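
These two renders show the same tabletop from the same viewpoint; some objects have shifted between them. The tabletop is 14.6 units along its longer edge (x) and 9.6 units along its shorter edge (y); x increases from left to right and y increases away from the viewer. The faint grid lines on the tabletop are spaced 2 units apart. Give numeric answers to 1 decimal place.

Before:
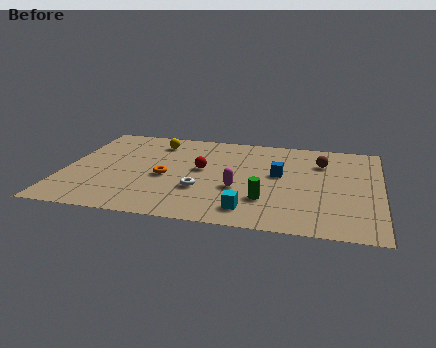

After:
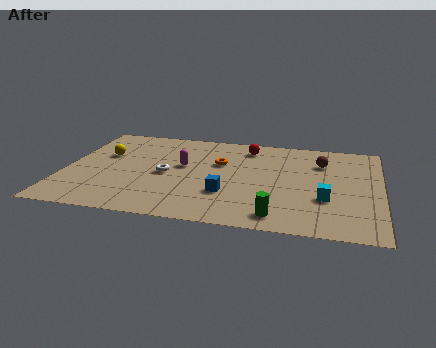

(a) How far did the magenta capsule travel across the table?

3.3

The magenta capsule was near (8.1, 3.6) before and (5.4, 5.5) after, so it travelled √(2.7² + 1.9²) ≈ 3.3 units.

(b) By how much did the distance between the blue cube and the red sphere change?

+1.4

Before: roughly 3.6 units apart; after: 5.0. That's 1.4 units further apart.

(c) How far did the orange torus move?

3.1

The orange torus moved from about (4.7, 4.2) to (7.1, 6.1), a distance of √(2.4² + 1.9²) ≈ 3.1.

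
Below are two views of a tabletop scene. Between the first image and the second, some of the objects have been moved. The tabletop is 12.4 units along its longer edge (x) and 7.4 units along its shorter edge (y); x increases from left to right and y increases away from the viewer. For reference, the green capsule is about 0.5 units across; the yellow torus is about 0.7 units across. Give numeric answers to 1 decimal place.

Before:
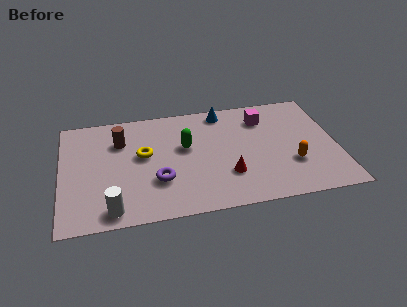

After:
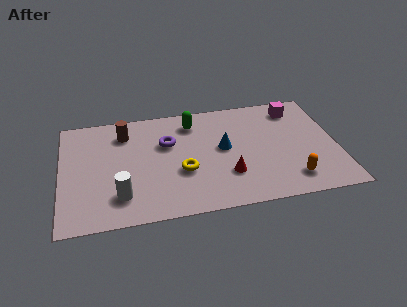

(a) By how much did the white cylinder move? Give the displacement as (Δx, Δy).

(0.4, 0.8)

From the two frames, the white cylinder sits at roughly (2.2, 0.9) before and (2.6, 1.7) after.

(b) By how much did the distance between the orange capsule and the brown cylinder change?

+0.4

The distance was about 8.1 in the first image and 8.5 in the second, so they moved 0.4 units further apart.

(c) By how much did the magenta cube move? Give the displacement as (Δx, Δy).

(1.5, 0.4)

The magenta cube started near (9.2, 5.7) and ended near (10.7, 6.1).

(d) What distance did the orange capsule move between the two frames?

1.0

The orange capsule was near (10.3, 2.4) before and (10.2, 1.4) after, so it travelled √(0.1² + 1.0²) ≈ 1.0 units.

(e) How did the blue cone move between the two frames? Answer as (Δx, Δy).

(-0.1, -2.5)

From the two frames, the blue cone sits at roughly (7.4, 6.5) before and (7.3, 4.0) after.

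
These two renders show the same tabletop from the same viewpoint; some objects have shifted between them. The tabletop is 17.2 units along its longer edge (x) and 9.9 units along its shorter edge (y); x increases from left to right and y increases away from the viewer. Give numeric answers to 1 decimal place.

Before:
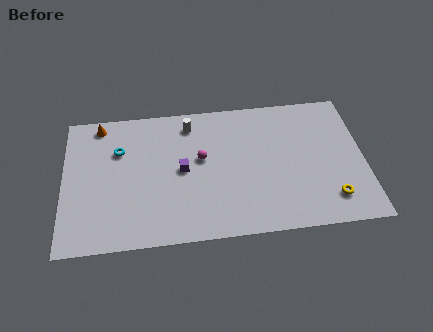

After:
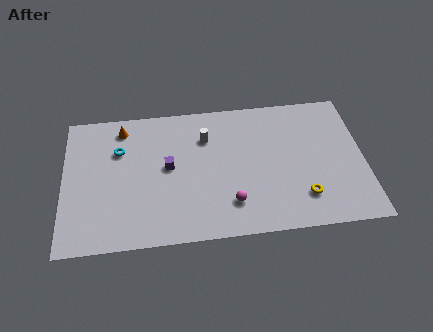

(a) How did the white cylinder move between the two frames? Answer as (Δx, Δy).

(0.9, -1.1)

From the two frames, the white cylinder sits at roughly (7.3, 8.3) before and (8.2, 7.2) after.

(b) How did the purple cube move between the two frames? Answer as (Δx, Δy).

(-0.8, 0.3)

From the two frames, the purple cube sits at roughly (6.8, 5.0) before and (6.0, 5.3) after.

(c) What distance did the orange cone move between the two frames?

1.4

The orange cone moved from about (2.1, 8.8) to (3.4, 8.4), a distance of √(1.3² + 0.4²) ≈ 1.4.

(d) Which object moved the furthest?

the magenta sphere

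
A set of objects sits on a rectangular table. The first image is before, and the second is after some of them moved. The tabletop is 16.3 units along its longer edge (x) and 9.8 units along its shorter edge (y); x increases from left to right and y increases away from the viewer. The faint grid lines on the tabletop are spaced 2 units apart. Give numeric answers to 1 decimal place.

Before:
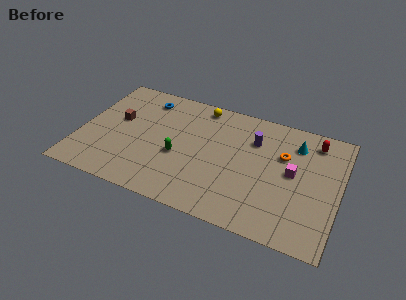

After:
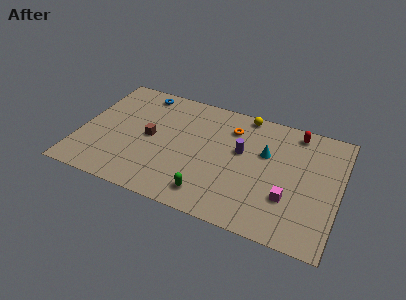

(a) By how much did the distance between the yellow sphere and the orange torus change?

-4.3

Before: roughly 6.0 units apart; after: 1.7. That's 4.3 units closer together.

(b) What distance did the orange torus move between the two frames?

3.6

The orange torus was near (12.7, 6.4) before and (9.3, 7.5) after, so it travelled √(3.4² + 1.1²) ≈ 3.6 units.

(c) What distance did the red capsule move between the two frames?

1.3

From (14.5, 8.2) to (13.3, 8.6), the red capsule covered √(1.2² + 0.4²) ≈ 1.3 units.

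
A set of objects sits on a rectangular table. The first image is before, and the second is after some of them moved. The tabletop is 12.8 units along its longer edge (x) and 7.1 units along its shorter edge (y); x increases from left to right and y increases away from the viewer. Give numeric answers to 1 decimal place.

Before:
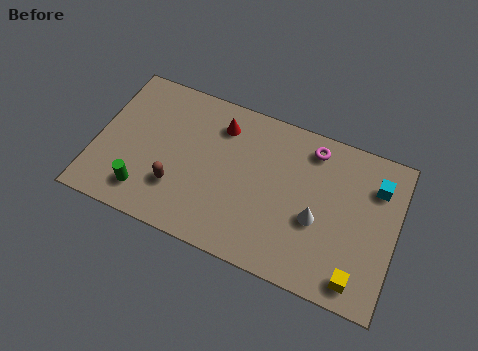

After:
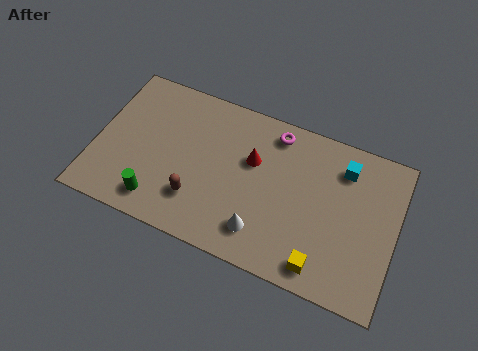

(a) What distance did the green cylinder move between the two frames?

0.6

From (2.3, 1.4) to (2.9, 1.2), the green cylinder covered √(0.6² + 0.2²) ≈ 0.6 units.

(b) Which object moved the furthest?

the white cone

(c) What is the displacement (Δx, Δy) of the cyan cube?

(-1.4, 0.3)

The cyan cube started near (11.8, 5.3) and ended near (10.4, 5.6).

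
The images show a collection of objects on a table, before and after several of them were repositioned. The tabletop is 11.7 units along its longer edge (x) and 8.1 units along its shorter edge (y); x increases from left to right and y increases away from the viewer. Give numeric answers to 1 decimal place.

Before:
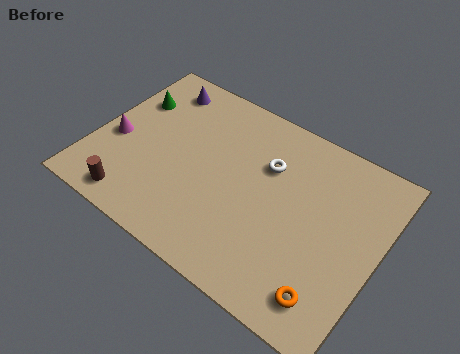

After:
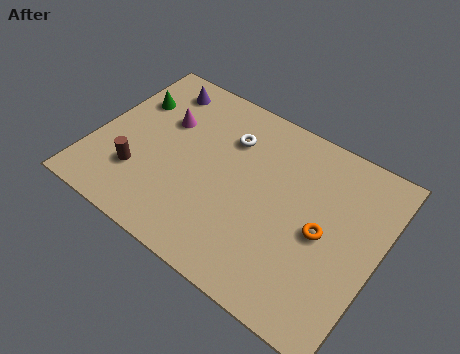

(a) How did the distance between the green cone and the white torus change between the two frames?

-1.7

They were about 5.8 units apart before and 4.1 after — 1.7 units closer together.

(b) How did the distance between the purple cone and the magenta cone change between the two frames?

-2.0

They were about 3.6 units apart before and 1.6 after — 2.0 units closer together.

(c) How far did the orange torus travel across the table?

2.5

From (10.2, 1.4) to (9.5, 3.8), the orange torus covered √(0.7² + 2.4²) ≈ 2.5 units.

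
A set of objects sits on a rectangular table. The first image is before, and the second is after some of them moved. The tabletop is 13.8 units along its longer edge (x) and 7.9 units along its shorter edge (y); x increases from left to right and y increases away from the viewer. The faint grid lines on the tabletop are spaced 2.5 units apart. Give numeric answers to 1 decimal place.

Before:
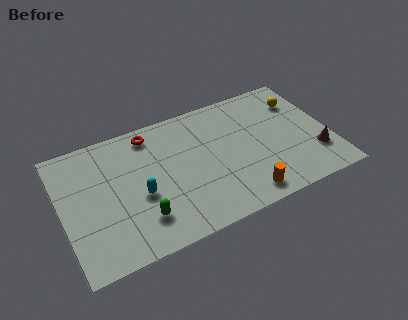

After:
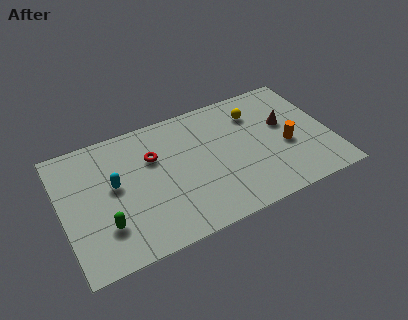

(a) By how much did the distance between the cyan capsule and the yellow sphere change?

-1.4

The distance was about 9.1 in the first image and 7.7 in the second, so they moved 1.4 units closer together.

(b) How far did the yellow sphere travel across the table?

2.4

From (12.6, 5.9) to (10.2, 6.0), the yellow sphere covered √(2.4² + 0.1²) ≈ 2.4 units.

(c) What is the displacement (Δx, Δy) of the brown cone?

(-1.3, 2.5)

The brown cone was at about (12.9, 2.2) and moved to about (11.6, 4.7).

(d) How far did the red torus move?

1.5

The red torus moved from about (4.8, 6.8) to (4.8, 5.3), a distance of √(0.0² + 1.5²) ≈ 1.5.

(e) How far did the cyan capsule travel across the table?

1.6

The cyan capsule was near (3.9, 3.3) before and (2.7, 4.4) after, so it travelled √(1.2² + 1.1²) ≈ 1.6 units.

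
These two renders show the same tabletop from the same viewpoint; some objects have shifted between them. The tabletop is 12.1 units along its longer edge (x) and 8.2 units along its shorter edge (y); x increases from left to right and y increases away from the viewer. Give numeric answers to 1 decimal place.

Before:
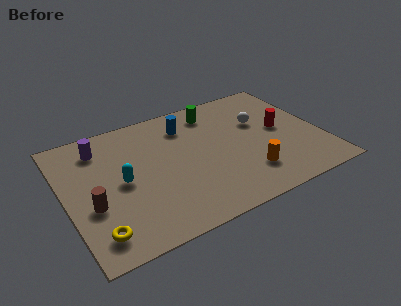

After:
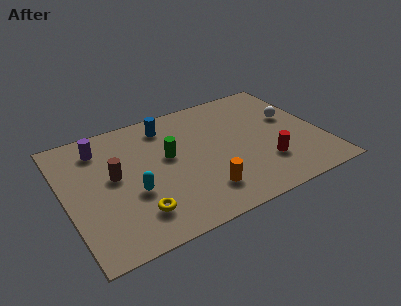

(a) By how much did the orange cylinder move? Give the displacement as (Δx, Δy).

(-2.2, -0.2)

The orange cylinder started near (8.3, 2.0) and ended near (6.1, 1.8).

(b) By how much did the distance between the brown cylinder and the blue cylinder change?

-2.3

They were about 5.9 units apart before and 3.6 after — 2.3 units closer together.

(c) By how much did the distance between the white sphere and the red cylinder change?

+1.8

They were about 1.3 units apart before and 3.1 after — 1.8 units further apart.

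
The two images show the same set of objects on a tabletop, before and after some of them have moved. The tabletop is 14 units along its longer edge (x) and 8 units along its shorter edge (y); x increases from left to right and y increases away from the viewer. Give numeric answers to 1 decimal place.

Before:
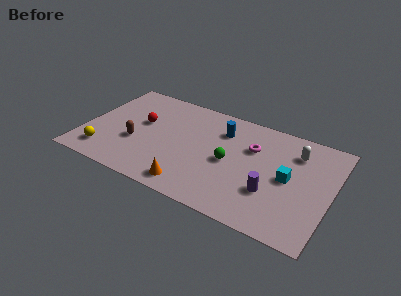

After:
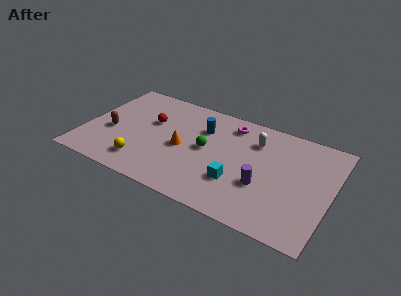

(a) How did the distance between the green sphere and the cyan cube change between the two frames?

-0.7

Before: roughly 3.3 units apart; after: 2.6. That's 0.7 units closer together.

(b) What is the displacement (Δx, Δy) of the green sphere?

(-1.4, 0.4)

The green sphere was at about (8.3, 3.8) and moved to about (6.9, 4.2).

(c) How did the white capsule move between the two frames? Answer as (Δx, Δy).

(-2.3, -0.1)

The white capsule started near (11.8, 6.1) and ended near (9.5, 6.0).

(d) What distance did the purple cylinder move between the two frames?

0.6

From (10.8, 2.6) to (10.3, 2.9), the purple cylinder covered √(0.5² + 0.3²) ≈ 0.6 units.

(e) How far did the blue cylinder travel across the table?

1.1

The blue cylinder was near (7.6, 6.0) before and (6.5, 5.7) after, so it travelled √(1.1² + 0.3²) ≈ 1.1 units.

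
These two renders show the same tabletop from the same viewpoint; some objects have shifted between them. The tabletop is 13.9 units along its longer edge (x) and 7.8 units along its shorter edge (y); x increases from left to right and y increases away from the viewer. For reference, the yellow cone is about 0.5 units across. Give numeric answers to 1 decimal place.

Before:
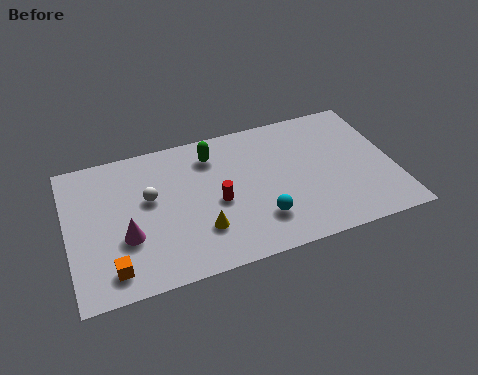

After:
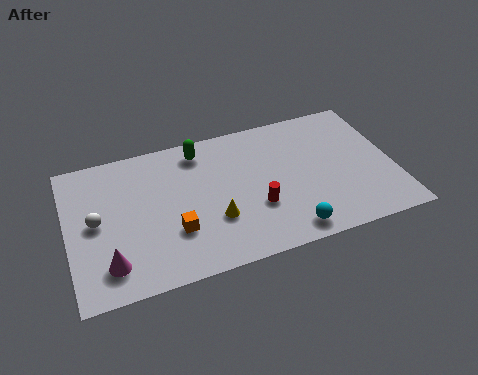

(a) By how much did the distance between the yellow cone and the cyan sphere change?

+0.9

Before: roughly 2.5 units apart; after: 3.4. That's 0.9 units further apart.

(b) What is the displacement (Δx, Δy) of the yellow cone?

(0.6, 0.4)

The yellow cone started near (5.5, 2.2) and ended near (6.1, 2.6).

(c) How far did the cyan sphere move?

1.5

The cyan sphere moved from about (8.0, 2.0) to (9.1, 1.0), a distance of √(1.1² + 1.0²) ≈ 1.5.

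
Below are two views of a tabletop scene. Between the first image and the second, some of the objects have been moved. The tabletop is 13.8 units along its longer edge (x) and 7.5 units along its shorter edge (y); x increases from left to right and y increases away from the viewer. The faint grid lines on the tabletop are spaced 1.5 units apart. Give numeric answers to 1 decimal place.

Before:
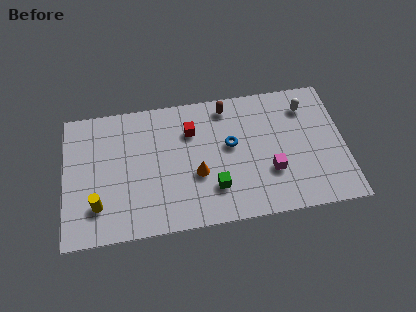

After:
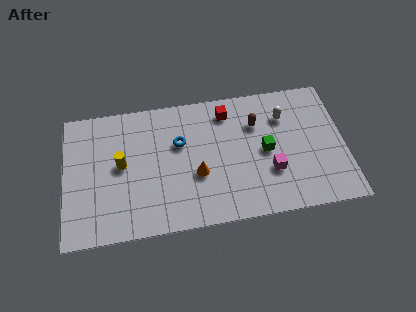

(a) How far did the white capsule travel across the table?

1.2

The white capsule was near (12.0, 5.9) before and (10.9, 5.5) after, so it travelled √(1.1² + 0.4²) ≈ 1.2 units.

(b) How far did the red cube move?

2.0

From (6.3, 5.4) to (8.1, 6.2), the red cube covered √(1.8² + 0.8²) ≈ 2.0 units.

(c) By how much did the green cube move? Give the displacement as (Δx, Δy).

(2.6, 1.7)

The green cube was at about (7.3, 2.0) and moved to about (9.9, 3.7).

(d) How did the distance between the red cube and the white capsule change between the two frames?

-2.8

Before: roughly 5.7 units apart; after: 2.9. That's 2.8 units closer together.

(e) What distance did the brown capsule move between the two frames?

1.8

From (8.1, 6.5) to (9.5, 5.3), the brown capsule covered √(1.4² + 1.2²) ≈ 1.8 units.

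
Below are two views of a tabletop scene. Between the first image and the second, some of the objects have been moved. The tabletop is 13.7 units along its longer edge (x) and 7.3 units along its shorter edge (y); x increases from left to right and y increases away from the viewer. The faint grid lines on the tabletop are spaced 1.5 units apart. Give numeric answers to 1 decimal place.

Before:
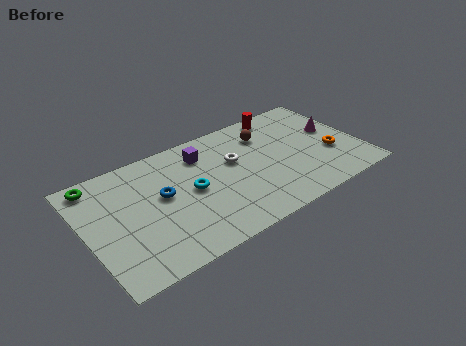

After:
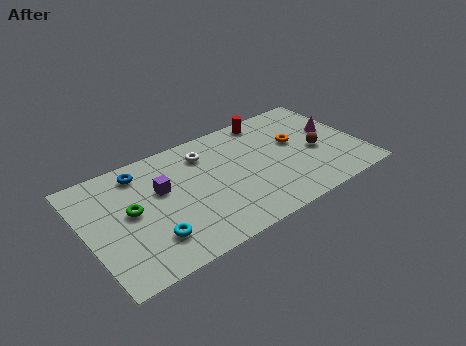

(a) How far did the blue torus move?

2.2

The blue torus was near (3.8, 4.1) before and (3.0, 6.1) after, so it travelled √(0.8² + 2.0²) ≈ 2.2 units.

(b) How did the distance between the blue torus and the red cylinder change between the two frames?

-0.3

Before: roughly 6.9 units apart; after: 6.6. That's 0.3 units closer together.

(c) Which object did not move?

the magenta cone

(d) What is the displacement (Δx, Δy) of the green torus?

(1.3, -2.5)

The green torus started near (0.9, 6.4) and ended near (2.2, 3.9).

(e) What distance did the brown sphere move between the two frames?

3.2

The brown sphere moved from about (9.3, 5.5) to (11.5, 3.2), a distance of √(2.2² + 2.3²) ≈ 3.2.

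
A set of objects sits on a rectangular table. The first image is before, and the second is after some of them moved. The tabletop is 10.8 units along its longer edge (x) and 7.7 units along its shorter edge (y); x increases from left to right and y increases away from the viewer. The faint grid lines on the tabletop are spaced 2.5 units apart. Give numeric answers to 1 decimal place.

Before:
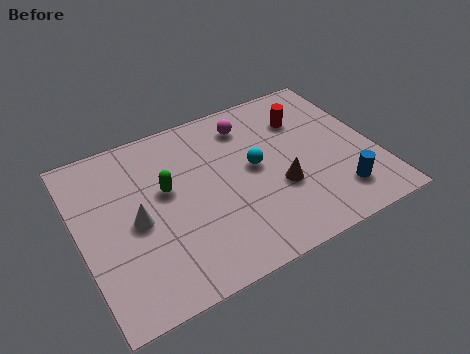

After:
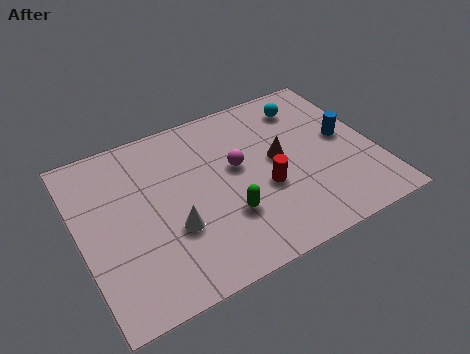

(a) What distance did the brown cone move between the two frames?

1.3

The brown cone was near (7.1, 2.8) before and (7.3, 4.1) after, so it travelled √(0.2² + 1.3²) ≈ 1.3 units.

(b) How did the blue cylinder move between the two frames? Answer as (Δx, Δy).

(0.7, 2.5)

The blue cylinder was at about (9.1, 1.6) and moved to about (9.8, 4.1).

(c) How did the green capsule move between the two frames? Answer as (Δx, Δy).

(1.9, -2.1)

From the two frames, the green capsule sits at roughly (3.2, 4.5) before and (5.1, 2.4) after.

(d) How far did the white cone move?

1.5

The white cone moved from about (2.0, 3.6) to (3.2, 2.7), a distance of √(1.2² + 0.9²) ≈ 1.5.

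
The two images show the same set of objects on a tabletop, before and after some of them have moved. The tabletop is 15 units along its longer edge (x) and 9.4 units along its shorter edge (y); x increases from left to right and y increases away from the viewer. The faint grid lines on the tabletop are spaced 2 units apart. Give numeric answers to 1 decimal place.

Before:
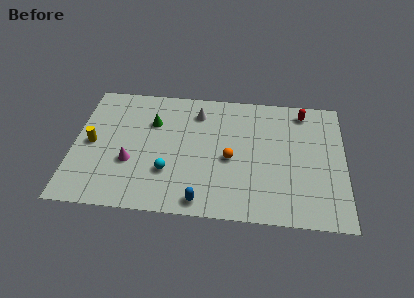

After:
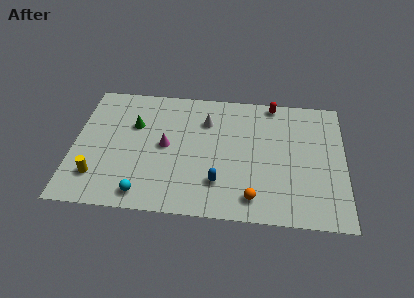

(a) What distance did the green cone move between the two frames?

1.0

The green cone moved from about (4.3, 6.5) to (3.3, 6.2), a distance of √(1.0² + 0.3²) ≈ 1.0.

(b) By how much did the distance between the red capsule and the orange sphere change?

+1.6

Before: roughly 5.6 units apart; after: 7.2. That's 1.6 units further apart.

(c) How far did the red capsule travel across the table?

1.8

The red capsule was near (12.7, 8.1) before and (11.0, 8.6) after, so it travelled √(1.7² + 0.5²) ≈ 1.8 units.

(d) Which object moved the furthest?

the orange sphere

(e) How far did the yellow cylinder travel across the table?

2.4

The yellow cylinder moved from about (1.0, 4.6) to (1.4, 2.2), a distance of √(0.4² + 2.4²) ≈ 2.4.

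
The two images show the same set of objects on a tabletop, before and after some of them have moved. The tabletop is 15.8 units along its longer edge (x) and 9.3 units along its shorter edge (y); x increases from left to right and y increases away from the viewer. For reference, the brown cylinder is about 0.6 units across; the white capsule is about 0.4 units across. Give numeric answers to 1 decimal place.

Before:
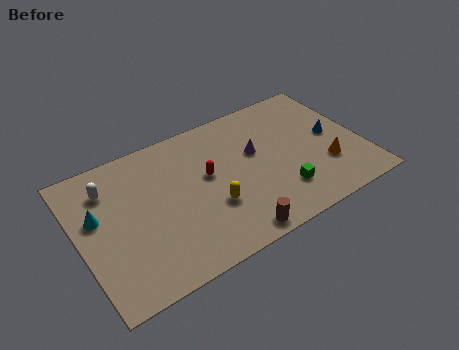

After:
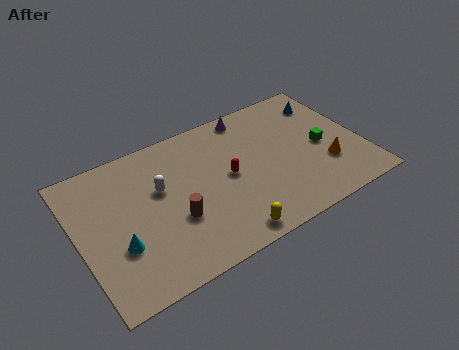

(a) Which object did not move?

the orange cone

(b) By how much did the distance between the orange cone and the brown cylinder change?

+2.5

The distance was about 6.0 in the first image and 8.5 in the second, so they moved 2.5 units further apart.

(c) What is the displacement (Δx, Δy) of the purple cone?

(0.1, 2.7)

The purple cone was at about (10.0, 5.6) and moved to about (10.1, 8.3).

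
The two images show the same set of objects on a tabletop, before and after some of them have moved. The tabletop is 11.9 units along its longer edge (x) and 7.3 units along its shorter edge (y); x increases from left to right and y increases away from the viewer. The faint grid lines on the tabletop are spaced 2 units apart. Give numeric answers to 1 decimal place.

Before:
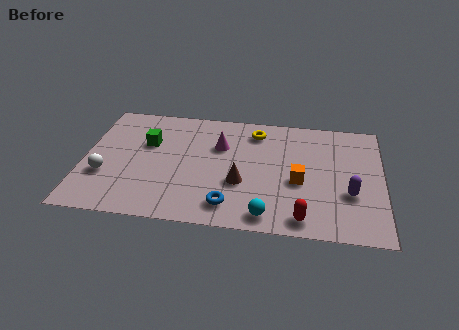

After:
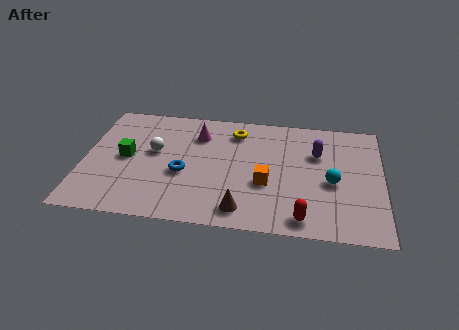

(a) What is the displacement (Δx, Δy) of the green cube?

(-0.8, -1.0)

The green cube started near (2.5, 4.7) and ended near (1.7, 3.7).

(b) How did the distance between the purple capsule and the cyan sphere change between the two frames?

-1.8

They were about 3.6 units apart before and 1.8 after — 1.8 units closer together.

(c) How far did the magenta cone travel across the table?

1.1

From (5.4, 4.9) to (4.5, 5.5), the magenta cone covered √(0.9² + 0.6²) ≈ 1.1 units.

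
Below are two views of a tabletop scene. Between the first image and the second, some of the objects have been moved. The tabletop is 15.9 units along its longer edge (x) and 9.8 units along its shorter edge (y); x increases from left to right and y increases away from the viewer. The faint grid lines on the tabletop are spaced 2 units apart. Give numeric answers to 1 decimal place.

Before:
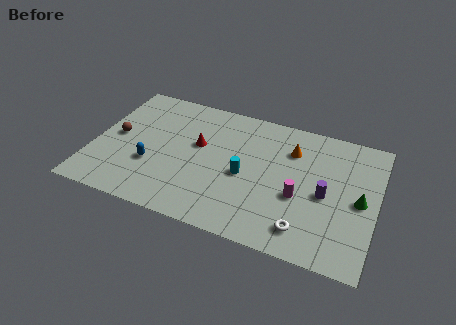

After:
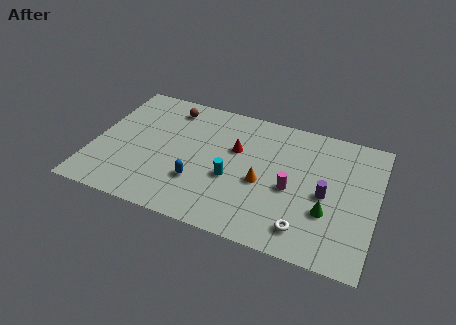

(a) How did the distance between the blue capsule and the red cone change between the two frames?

+0.3

Before: roughly 3.4 units apart; after: 3.7. That's 0.3 units further apart.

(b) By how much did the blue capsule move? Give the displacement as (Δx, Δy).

(2.7, -0.4)

The blue capsule was at about (3.4, 3.4) and moved to about (6.1, 3.0).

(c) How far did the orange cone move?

3.3

From (11.0, 7.2) to (9.6, 4.2), the orange cone covered √(1.4² + 3.0²) ≈ 3.3 units.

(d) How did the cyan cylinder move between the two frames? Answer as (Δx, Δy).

(-0.7, -0.5)

From the two frames, the cyan cylinder sits at roughly (8.6, 4.4) before and (7.9, 3.9) after.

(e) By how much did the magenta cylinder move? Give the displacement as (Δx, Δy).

(-0.5, 0.4)

The magenta cylinder started near (11.7, 3.9) and ended near (11.2, 4.3).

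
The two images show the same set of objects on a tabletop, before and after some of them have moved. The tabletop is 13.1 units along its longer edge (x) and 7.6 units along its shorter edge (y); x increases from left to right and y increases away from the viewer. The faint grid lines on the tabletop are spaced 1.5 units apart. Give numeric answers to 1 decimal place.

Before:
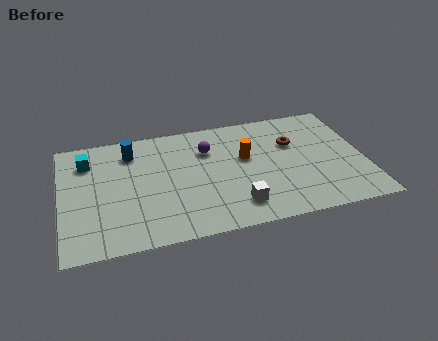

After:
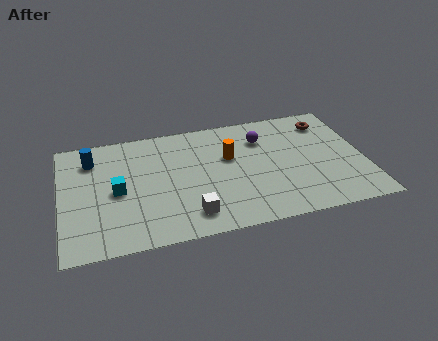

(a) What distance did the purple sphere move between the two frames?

2.4

The purple sphere moved from about (6.4, 5.4) to (8.8, 5.6), a distance of √(2.4² + 0.2²) ≈ 2.4.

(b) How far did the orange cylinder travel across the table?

0.7

From (8.0, 4.5) to (7.3, 4.7), the orange cylinder covered √(0.7² + 0.2²) ≈ 0.7 units.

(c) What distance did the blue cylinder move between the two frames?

1.7

The blue cylinder was near (3.1, 6.0) before and (1.4, 5.9) after, so it travelled √(1.7² + 0.1²) ≈ 1.7 units.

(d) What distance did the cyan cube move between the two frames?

2.5

From (1.2, 5.8) to (2.4, 3.6), the cyan cube covered √(1.2² + 2.2²) ≈ 2.5 units.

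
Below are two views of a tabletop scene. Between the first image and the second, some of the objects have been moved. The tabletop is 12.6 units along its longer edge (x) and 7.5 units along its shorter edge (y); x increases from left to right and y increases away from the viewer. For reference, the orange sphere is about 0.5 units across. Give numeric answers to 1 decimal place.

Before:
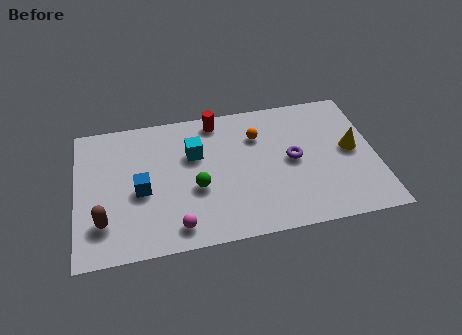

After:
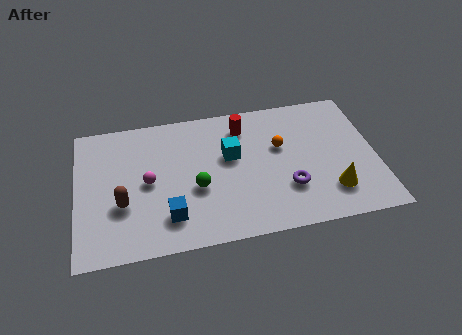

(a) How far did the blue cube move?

1.9

From (2.7, 3.3) to (3.8, 1.7), the blue cube covered √(1.1² + 1.6²) ≈ 1.9 units.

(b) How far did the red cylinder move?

1.3

The red cylinder was near (6.0, 6.6) before and (7.1, 6.0) after, so it travelled √(1.1² + 0.6²) ≈ 1.3 units.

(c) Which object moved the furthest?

the magenta sphere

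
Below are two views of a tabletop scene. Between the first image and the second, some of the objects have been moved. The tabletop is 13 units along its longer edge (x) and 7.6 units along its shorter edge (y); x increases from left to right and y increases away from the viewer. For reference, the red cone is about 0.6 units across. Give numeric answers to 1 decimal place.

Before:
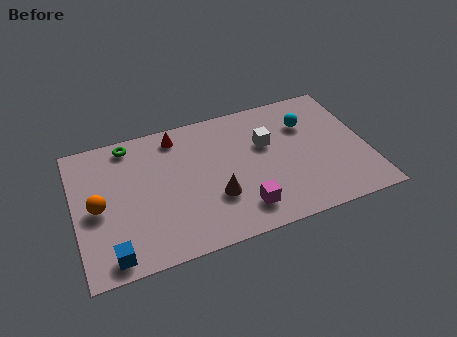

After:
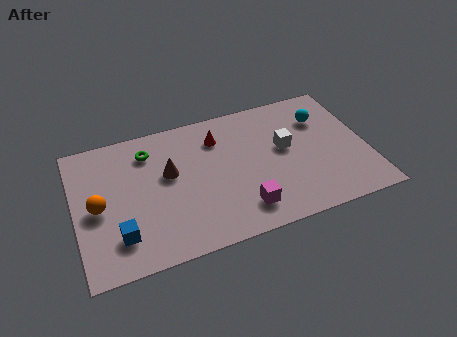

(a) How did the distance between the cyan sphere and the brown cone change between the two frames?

+1.8

They were about 5.3 units apart before and 7.1 after — 1.8 units further apart.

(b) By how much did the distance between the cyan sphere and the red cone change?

-1.2

They were about 5.9 units apart before and 4.7 after — 1.2 units closer together.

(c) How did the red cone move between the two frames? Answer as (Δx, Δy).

(1.8, -0.7)

The red cone was at about (4.7, 6.5) and moved to about (6.5, 5.8).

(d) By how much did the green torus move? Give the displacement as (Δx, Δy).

(0.8, -0.7)

The green torus started near (2.6, 6.7) and ended near (3.4, 6.0).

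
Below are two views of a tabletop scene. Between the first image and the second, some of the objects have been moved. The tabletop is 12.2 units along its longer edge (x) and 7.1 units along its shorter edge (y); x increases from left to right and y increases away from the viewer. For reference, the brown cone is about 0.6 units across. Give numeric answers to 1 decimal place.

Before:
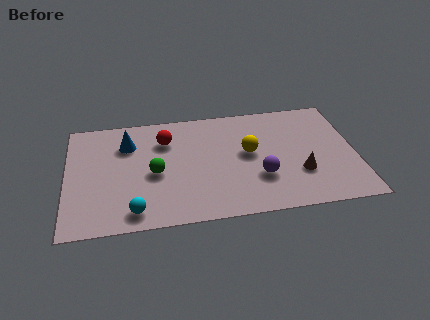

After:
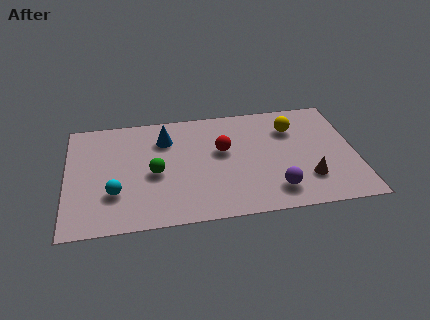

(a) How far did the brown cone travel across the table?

0.5

From (9.8, 2.3) to (10.1, 1.9), the brown cone covered √(0.3² + 0.4²) ≈ 0.5 units.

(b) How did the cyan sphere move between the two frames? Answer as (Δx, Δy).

(-0.8, 1.2)

The cyan sphere was at about (2.8, 1.0) and moved to about (2.0, 2.2).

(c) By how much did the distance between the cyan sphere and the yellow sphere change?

+2.5

They were about 5.7 units apart before and 8.2 after — 2.5 units further apart.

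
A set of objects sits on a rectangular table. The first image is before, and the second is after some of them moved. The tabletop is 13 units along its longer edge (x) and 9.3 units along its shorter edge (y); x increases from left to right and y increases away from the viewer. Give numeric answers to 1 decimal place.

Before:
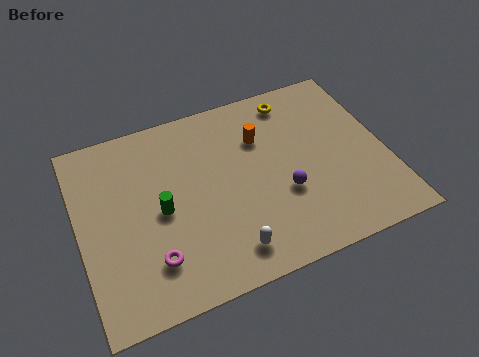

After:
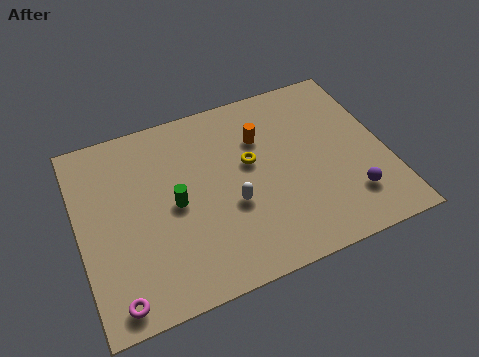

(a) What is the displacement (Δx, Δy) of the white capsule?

(0.4, 2.1)

The white capsule was at about (5.9, 1.5) and moved to about (6.3, 3.6).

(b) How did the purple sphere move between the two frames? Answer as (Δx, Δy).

(2.7, -1.2)

From the two frames, the purple sphere sits at roughly (8.5, 3.4) before and (11.2, 2.2) after.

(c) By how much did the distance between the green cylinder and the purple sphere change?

+2.4

The distance was about 5.2 in the first image and 7.6 in the second, so they moved 2.4 units further apart.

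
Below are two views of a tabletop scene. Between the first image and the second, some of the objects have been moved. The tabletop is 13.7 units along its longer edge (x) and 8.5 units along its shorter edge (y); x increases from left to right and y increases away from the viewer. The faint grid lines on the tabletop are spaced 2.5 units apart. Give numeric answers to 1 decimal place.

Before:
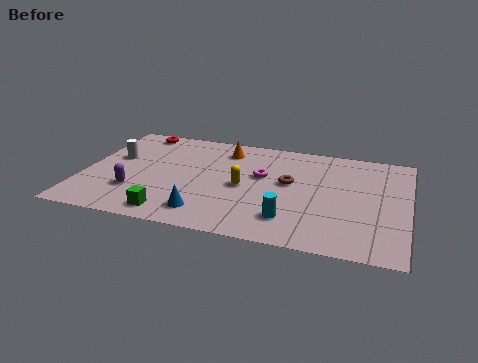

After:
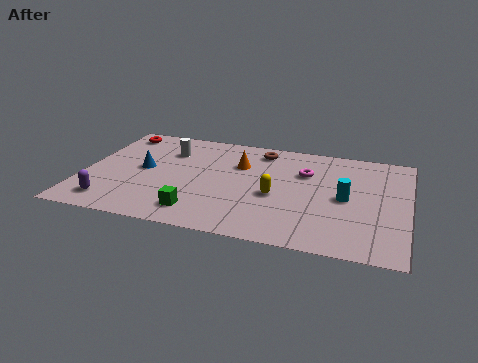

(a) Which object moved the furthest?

the blue cone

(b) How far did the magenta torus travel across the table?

1.9

The magenta torus was near (7.5, 5.1) before and (9.3, 5.8) after, so it travelled √(1.8² + 0.7²) ≈ 1.9 units.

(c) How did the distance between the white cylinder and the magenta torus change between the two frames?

-0.4

Before: roughly 6.3 units apart; after: 5.9. That's 0.4 units closer together.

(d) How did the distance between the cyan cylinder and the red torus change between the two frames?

+1.5

The distance was about 9.0 in the first image and 10.5 in the second, so they moved 1.5 units further apart.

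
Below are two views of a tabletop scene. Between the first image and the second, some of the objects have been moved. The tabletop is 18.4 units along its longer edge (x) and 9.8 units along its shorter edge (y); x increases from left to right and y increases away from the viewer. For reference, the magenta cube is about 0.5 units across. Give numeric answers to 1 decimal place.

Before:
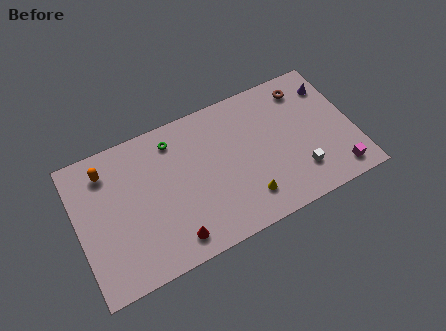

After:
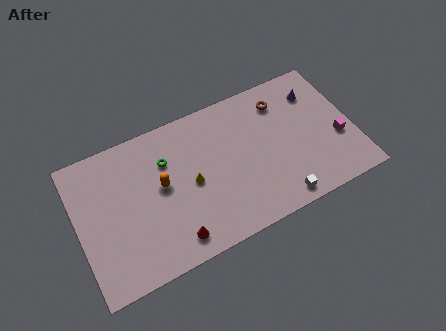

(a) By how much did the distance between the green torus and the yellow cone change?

-4.7

They were about 7.3 units apart before and 2.6 after — 4.7 units closer together.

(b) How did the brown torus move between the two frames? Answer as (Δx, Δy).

(-1.6, -0.3)

From the two frames, the brown torus sits at roughly (15.6, 8.1) before and (14.0, 7.8) after.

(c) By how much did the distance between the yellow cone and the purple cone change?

+0.8

Before: roughly 8.4 units apart; after: 9.2. That's 0.8 units further apart.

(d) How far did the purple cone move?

1.0

The purple cone moved from about (17.3, 7.6) to (16.3, 7.5), a distance of √(1.0² + 0.1²) ≈ 1.0.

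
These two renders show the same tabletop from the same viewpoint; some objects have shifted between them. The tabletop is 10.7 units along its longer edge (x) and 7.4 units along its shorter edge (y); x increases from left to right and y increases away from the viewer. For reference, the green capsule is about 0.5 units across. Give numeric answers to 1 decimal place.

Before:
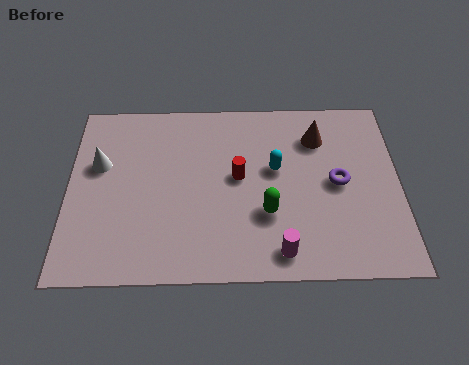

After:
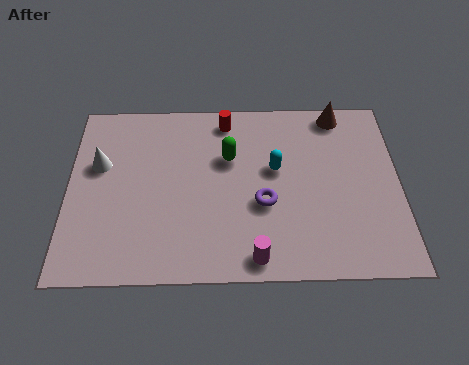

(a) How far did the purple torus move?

2.5

The purple torus moved from about (8.7, 3.7) to (6.3, 2.9), a distance of √(2.4² + 0.8²) ≈ 2.5.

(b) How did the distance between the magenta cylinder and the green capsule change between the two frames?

+2.5

Before: roughly 1.6 units apart; after: 4.1. That's 2.5 units further apart.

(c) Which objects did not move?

the white cone and the cyan capsule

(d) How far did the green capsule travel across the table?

2.6

From (6.4, 2.5) to (5.2, 4.8), the green capsule covered √(1.2² + 2.3²) ≈ 2.6 units.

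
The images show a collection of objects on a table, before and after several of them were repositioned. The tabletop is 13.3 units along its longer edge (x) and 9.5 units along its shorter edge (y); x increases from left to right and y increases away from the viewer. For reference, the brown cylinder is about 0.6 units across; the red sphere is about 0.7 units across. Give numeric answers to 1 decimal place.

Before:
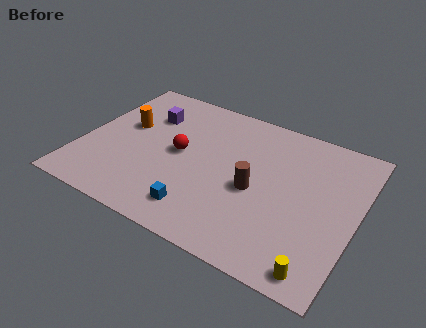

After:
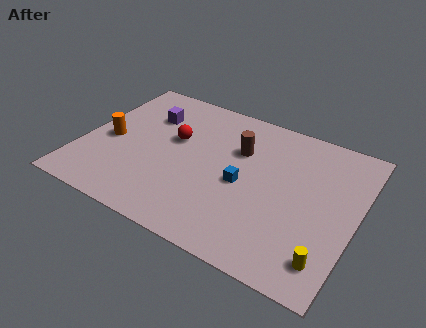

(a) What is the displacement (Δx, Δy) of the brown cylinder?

(-1.1, 2.2)

The brown cylinder started near (8.5, 4.2) and ended near (7.4, 6.4).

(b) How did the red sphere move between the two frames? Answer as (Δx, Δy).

(-0.4, 0.8)

The red sphere was at about (4.7, 4.9) and moved to about (4.3, 5.7).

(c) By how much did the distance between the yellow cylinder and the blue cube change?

-0.7

Before: roughly 5.8 units apart; after: 5.1. That's 0.7 units closer together.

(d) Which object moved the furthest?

the blue cube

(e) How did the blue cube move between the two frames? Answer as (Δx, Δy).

(1.7, 2.6)

The blue cube started near (6.2, 1.7) and ended near (7.9, 4.3).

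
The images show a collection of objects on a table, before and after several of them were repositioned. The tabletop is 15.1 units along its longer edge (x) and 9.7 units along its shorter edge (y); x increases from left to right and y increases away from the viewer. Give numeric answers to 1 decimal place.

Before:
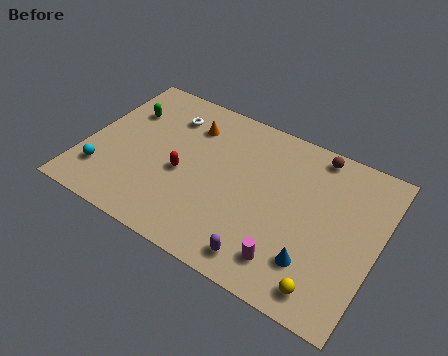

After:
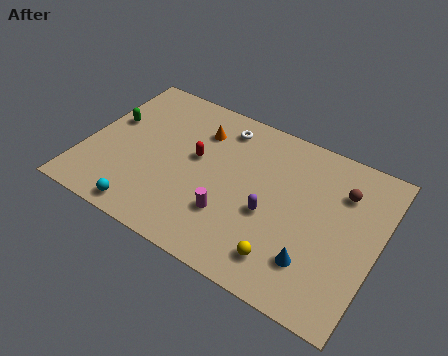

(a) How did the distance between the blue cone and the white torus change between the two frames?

-1.8

The distance was about 9.8 in the first image and 8.0 in the second, so they moved 1.8 units closer together.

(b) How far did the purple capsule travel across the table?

2.7

The purple capsule was near (9.8, 1.3) before and (9.7, 4.0) after, so it travelled √(0.1² + 2.7²) ≈ 2.7 units.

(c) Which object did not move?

the blue cone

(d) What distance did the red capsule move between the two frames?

1.4

The red capsule moved from about (5.1, 4.2) to (5.6, 5.5), a distance of √(0.5² + 1.3²) ≈ 1.4.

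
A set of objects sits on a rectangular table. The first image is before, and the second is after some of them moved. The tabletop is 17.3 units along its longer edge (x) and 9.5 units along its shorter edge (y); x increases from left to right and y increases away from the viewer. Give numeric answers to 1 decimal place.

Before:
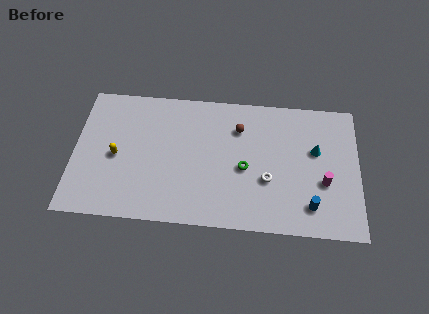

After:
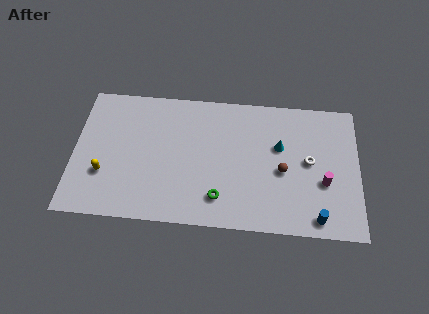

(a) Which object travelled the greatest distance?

the brown sphere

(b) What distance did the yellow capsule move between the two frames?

1.5

The yellow capsule moved from about (2.6, 4.4) to (1.9, 3.1), a distance of √(0.7² + 1.3²) ≈ 1.5.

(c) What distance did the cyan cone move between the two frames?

2.2

The cyan cone was near (14.7, 5.8) before and (12.5, 5.9) after, so it travelled √(2.2² + 0.1²) ≈ 2.2 units.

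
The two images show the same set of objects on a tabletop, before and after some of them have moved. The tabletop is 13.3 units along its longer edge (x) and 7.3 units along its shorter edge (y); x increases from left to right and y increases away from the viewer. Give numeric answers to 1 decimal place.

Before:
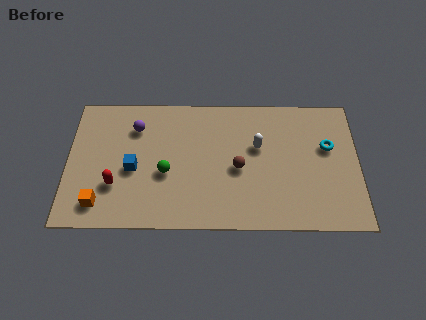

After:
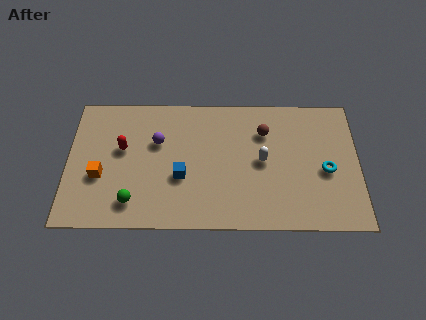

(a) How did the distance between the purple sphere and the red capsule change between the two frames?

-1.7

Before: roughly 3.3 units apart; after: 1.6. That's 1.7 units closer together.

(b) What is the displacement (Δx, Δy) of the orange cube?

(0.0, 1.5)

The orange cube started near (1.5, 1.3) and ended near (1.5, 2.8).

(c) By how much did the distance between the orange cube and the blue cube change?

+1.3

The distance was about 2.4 in the first image and 3.7 in the second, so they moved 1.3 units further apart.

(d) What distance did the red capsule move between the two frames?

2.0

The red capsule was near (2.2, 2.3) before and (2.5, 4.3) after, so it travelled √(0.3² + 2.0²) ≈ 2.0 units.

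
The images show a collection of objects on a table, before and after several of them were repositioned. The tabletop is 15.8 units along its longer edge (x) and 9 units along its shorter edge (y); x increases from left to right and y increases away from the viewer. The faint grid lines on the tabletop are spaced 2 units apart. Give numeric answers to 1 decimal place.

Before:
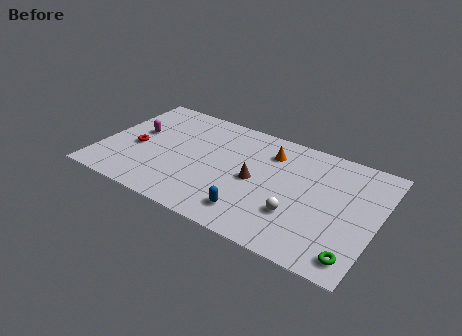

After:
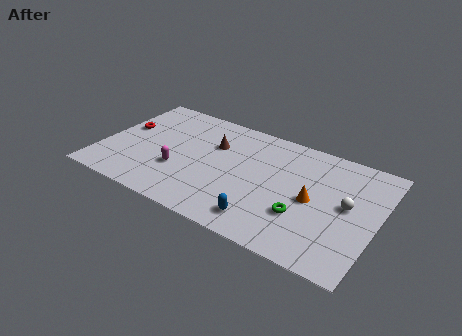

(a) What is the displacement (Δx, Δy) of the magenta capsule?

(2.8, -2.1)

The magenta capsule was at about (1.8, 5.2) and moved to about (4.6, 3.1).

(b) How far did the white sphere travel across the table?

3.3

From (11.5, 2.8) to (14.1, 4.8), the white sphere covered √(2.6² + 2.0²) ≈ 3.3 units.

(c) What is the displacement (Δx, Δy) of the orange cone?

(2.8, -2.6)

From the two frames, the orange cone sits at roughly (9.4, 6.9) before and (12.2, 4.3) after.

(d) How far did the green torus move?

3.5

The green torus moved from about (14.9, 1.3) to (11.8, 2.9), a distance of √(3.1² + 1.6²) ≈ 3.5.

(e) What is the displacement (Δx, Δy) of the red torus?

(-1.0, 1.4)

From the two frames, the red torus sits at roughly (2.0, 3.9) before and (1.0, 5.3) after.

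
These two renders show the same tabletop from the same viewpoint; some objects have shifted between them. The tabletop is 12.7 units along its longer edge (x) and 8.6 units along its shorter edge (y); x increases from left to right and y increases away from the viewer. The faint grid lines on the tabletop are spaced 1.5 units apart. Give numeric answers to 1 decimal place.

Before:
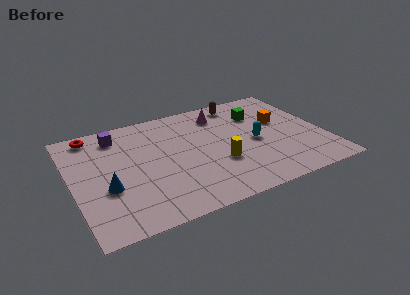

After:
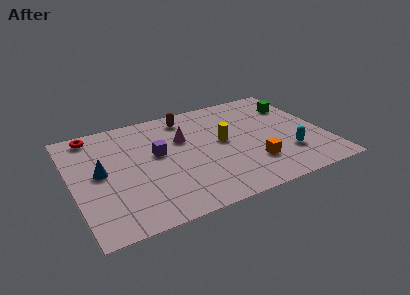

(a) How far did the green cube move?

1.9

The green cube moved from about (9.7, 6.2) to (11.6, 6.3), a distance of √(1.9² + 0.1²) ≈ 1.9.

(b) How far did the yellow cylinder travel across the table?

1.6

The yellow cylinder was near (7.2, 3.0) before and (7.6, 4.6) after, so it travelled √(0.4² + 1.6²) ≈ 1.6 units.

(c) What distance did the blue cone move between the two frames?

1.3

From (1.6, 3.2) to (1.4, 4.5), the blue cone covered √(0.2² + 1.3²) ≈ 1.3 units.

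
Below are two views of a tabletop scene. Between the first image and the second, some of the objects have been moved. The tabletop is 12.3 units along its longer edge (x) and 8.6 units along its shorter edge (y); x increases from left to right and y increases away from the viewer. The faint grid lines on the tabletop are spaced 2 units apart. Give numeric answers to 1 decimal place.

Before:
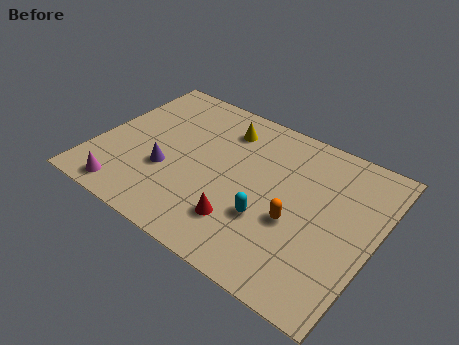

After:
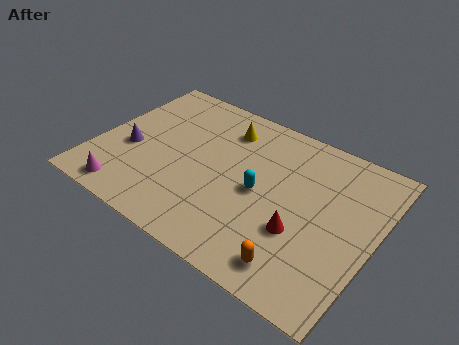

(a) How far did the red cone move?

2.6

The red cone was near (6.9, 2.1) before and (9.3, 3.0) after, so it travelled √(2.4² + 0.9²) ≈ 2.6 units.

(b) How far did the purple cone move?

1.8

From (3.3, 3.1) to (1.5, 3.5), the purple cone covered √(1.8² + 0.4²) ≈ 1.8 units.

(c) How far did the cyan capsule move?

1.3

The cyan capsule was near (7.9, 2.9) before and (7.3, 4.1) after, so it travelled √(0.6² + 1.2²) ≈ 1.3 units.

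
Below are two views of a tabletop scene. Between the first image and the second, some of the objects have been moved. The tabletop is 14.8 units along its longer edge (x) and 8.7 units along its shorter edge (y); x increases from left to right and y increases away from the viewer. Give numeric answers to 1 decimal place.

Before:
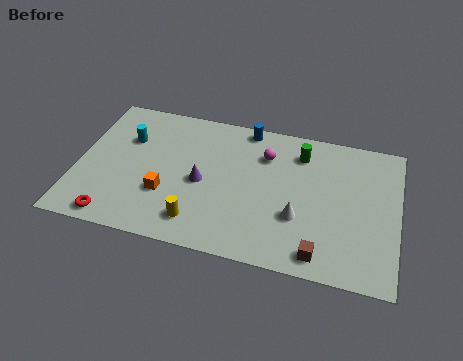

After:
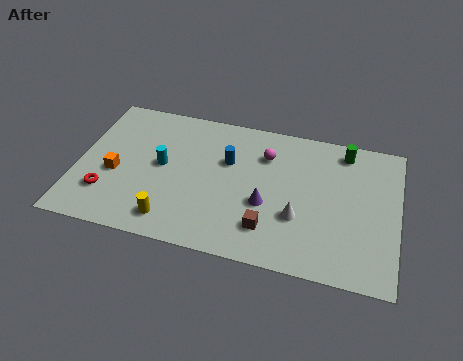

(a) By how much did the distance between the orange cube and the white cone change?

+2.4

The distance was about 6.1 in the first image and 8.5 in the second, so they moved 2.4 units further apart.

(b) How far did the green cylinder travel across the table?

2.1

From (10.2, 6.9) to (12.2, 7.5), the green cylinder covered √(2.0² + 0.6²) ≈ 2.1 units.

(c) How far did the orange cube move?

2.5

The orange cube moved from about (4.2, 2.9) to (1.8, 3.6), a distance of √(2.4² + 0.7²) ≈ 2.5.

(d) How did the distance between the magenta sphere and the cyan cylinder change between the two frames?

-1.4

Before: roughly 6.4 units apart; after: 5.0. That's 1.4 units closer together.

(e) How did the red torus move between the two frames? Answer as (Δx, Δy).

(-0.5, 1.4)

The red torus was at about (2.0, 0.9) and moved to about (1.5, 2.3).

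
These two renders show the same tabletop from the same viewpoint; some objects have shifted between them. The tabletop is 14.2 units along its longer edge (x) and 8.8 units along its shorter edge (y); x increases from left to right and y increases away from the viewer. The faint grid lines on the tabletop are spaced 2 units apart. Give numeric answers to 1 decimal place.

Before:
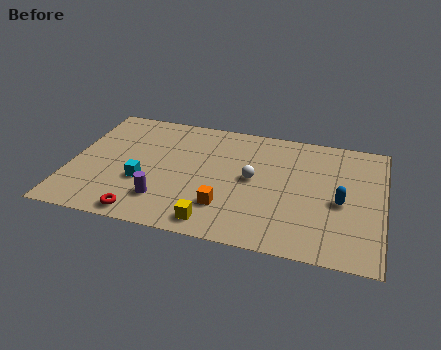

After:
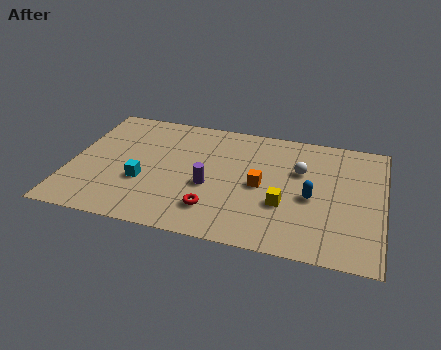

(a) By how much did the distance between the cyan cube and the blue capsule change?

-1.3

The distance was about 8.9 in the first image and 7.6 in the second, so they moved 1.3 units closer together.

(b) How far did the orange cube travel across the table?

2.4

The orange cube was near (7.2, 2.3) before and (8.7, 4.2) after, so it travelled √(1.5² + 1.9²) ≈ 2.4 units.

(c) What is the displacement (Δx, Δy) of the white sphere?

(2.1, 1.1)

The white sphere was at about (8.3, 4.6) and moved to about (10.4, 5.7).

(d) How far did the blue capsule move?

1.3

The blue capsule was near (12.3, 3.9) before and (11.0, 3.9) after, so it travelled √(1.3² + 0.0²) ≈ 1.3 units.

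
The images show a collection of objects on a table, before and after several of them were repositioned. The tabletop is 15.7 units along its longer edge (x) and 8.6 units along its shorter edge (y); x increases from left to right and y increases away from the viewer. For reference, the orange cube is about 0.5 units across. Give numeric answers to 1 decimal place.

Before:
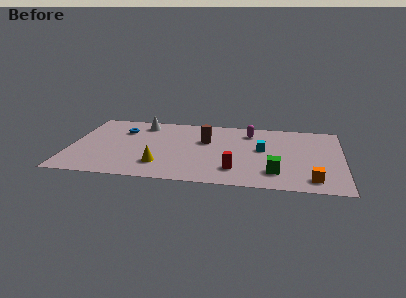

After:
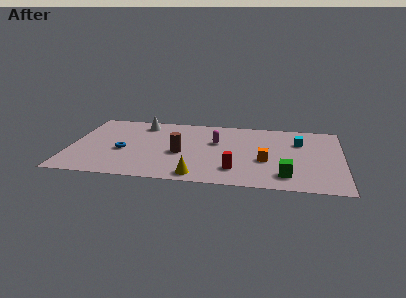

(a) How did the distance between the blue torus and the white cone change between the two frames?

+2.2

They were about 1.5 units apart before and 3.7 after — 2.2 units further apart.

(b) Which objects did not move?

the red cylinder and the white cone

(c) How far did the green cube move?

0.7

From (11.9, 2.0) to (12.5, 1.7), the green cube covered √(0.6² + 0.3²) ≈ 0.7 units.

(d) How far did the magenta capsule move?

2.4

From (10.3, 6.9) to (8.4, 5.4), the magenta capsule covered √(1.9² + 1.5²) ≈ 2.4 units.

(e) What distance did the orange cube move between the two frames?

3.4

From (14.0, 1.4) to (11.3, 3.4), the orange cube covered √(2.7² + 2.0²) ≈ 3.4 units.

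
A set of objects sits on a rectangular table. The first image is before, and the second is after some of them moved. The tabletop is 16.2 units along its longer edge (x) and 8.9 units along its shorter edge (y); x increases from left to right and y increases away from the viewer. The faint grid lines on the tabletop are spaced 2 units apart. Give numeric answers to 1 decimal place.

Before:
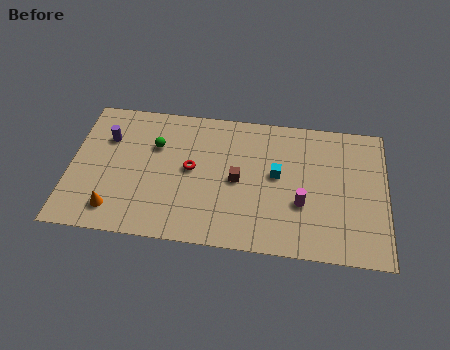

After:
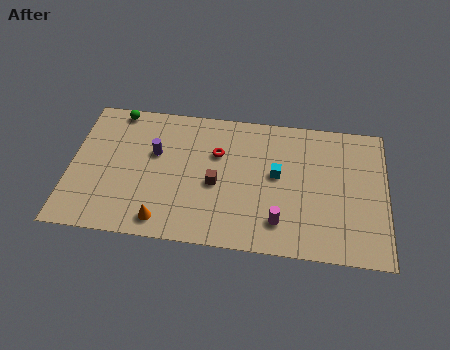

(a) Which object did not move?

the cyan cube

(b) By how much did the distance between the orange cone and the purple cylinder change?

-0.3

They were about 4.6 units apart before and 4.3 after — 0.3 units closer together.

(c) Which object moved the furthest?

the green sphere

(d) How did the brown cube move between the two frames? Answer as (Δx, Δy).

(-1.1, -0.4)

The brown cube started near (8.6, 4.3) and ended near (7.5, 3.9).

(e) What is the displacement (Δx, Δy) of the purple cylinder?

(2.5, -0.7)

The purple cylinder was at about (1.8, 6.2) and moved to about (4.3, 5.5).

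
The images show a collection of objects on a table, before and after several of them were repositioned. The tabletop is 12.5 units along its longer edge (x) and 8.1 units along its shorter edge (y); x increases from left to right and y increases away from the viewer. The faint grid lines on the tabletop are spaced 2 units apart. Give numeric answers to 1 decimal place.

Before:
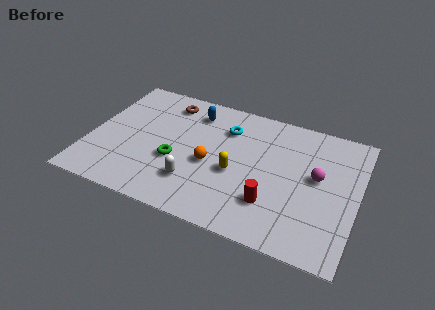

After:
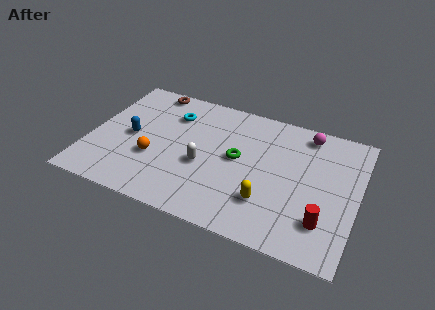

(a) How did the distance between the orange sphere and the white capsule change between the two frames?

+0.8

They were about 1.5 units apart before and 2.3 after — 0.8 units further apart.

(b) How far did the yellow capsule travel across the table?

2.0

The yellow capsule was near (6.9, 3.4) before and (8.5, 2.2) after, so it travelled √(1.6² + 1.2²) ≈ 2.0 units.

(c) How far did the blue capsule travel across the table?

3.7

The blue capsule moved from about (4.6, 6.5) to (1.9, 3.9), a distance of √(2.7² + 2.6²) ≈ 3.7.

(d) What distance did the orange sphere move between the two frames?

2.7

From (5.7, 3.5) to (3.1, 2.9), the orange sphere covered √(2.6² + 0.6²) ≈ 2.7 units.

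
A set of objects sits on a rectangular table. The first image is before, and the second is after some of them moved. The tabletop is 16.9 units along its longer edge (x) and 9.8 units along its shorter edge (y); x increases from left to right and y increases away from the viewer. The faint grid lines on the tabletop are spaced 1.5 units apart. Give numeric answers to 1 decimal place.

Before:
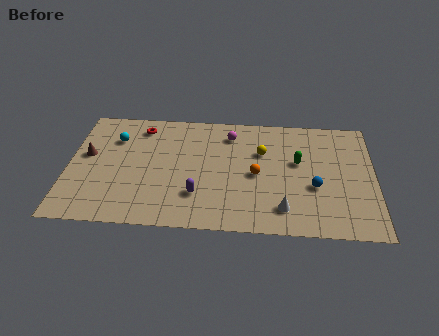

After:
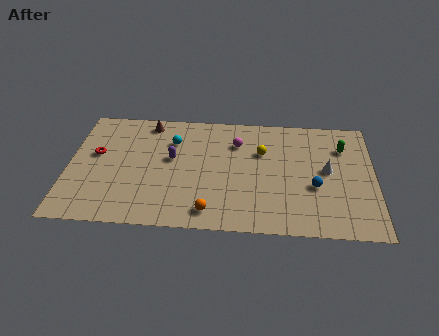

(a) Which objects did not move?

the yellow sphere and the blue sphere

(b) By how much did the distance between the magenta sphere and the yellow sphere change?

-0.7

They were about 2.3 units apart before and 1.6 after — 0.7 units closer together.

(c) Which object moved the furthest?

the brown cone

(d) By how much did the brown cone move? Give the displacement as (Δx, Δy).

(3.3, 3.0)

The brown cone was at about (1.0, 5.6) and moved to about (4.3, 8.6).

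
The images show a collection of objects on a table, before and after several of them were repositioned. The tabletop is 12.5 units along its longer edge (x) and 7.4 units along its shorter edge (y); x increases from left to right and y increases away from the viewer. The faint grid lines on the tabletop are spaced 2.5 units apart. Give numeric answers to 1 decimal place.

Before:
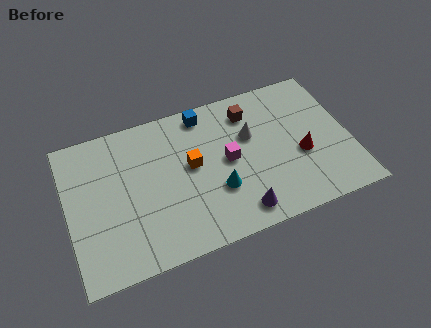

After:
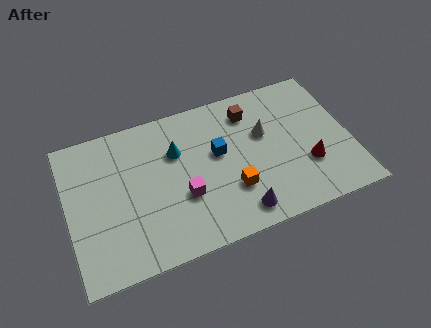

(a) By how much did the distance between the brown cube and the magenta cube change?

+2.2

The distance was about 2.4 in the first image and 4.6 in the second, so they moved 2.2 units further apart.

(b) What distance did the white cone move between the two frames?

0.6

The white cone moved from about (8.2, 4.7) to (8.8, 4.6), a distance of √(0.6² + 0.1²) ≈ 0.6.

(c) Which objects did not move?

the purple cone and the brown cube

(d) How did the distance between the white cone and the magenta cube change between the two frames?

+2.8

The distance was about 1.4 in the first image and 4.2 in the second, so they moved 2.8 units further apart.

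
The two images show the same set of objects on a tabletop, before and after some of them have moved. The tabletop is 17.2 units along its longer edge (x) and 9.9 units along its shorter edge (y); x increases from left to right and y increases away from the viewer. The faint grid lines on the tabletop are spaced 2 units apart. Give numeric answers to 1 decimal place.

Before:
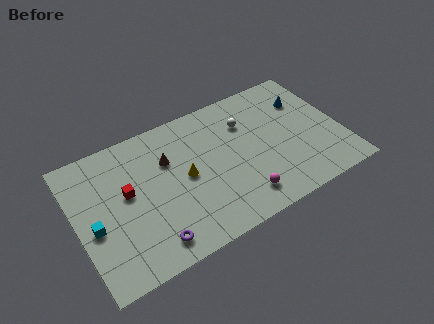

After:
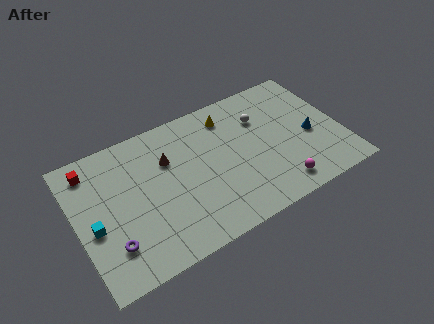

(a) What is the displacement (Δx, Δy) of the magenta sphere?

(2.4, -0.3)

The magenta sphere was at about (10.2, 1.8) and moved to about (12.6, 1.5).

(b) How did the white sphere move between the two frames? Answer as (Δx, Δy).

(1.0, -0.1)

The white sphere was at about (11.3, 7.1) and moved to about (12.3, 7.0).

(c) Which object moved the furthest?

the yellow cone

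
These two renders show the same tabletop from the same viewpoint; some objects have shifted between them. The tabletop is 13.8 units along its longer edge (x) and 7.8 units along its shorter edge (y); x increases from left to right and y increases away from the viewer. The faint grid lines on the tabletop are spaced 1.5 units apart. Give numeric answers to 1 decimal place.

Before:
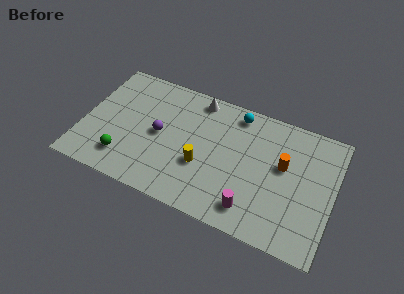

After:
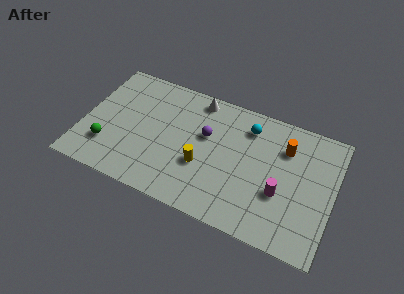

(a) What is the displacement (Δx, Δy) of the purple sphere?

(2.5, 0.9)

The purple sphere was at about (4.2, 3.9) and moved to about (6.7, 4.8).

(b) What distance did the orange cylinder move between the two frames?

1.1

The orange cylinder moved from about (11.0, 4.6) to (11.0, 5.7), a distance of √(0.0² + 1.1²) ≈ 1.1.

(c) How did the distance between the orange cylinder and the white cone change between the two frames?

-0.4

Before: roughly 5.5 units apart; after: 5.1. That's 0.4 units closer together.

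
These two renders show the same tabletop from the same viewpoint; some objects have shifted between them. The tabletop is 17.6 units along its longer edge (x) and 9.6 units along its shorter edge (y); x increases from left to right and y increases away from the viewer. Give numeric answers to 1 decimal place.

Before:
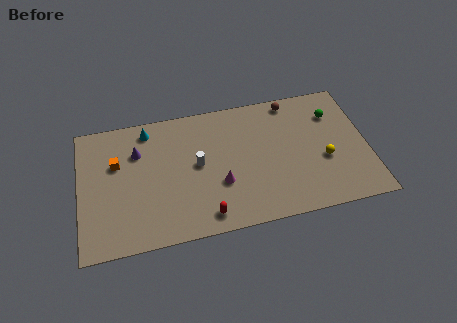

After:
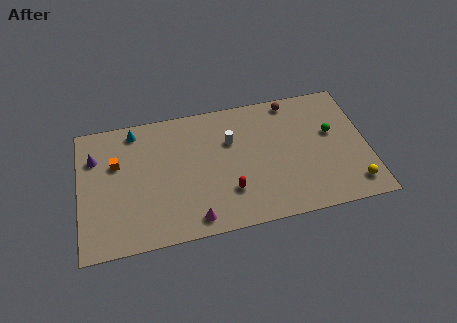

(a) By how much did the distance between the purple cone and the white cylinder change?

+4.3

Before: roughly 4.0 units apart; after: 8.3. That's 4.3 units further apart.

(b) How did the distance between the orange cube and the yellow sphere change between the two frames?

+2.1

The distance was about 12.8 in the first image and 14.9 in the second, so they moved 2.1 units further apart.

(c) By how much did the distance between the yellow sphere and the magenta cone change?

+3.3

The distance was about 6.4 in the first image and 9.7 in the second, so they moved 3.3 units further apart.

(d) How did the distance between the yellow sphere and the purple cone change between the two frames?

+4.7

Before: roughly 11.7 units apart; after: 16.4. That's 4.7 units further apart.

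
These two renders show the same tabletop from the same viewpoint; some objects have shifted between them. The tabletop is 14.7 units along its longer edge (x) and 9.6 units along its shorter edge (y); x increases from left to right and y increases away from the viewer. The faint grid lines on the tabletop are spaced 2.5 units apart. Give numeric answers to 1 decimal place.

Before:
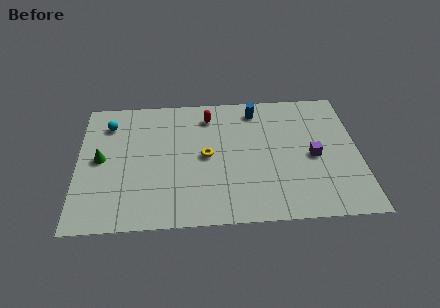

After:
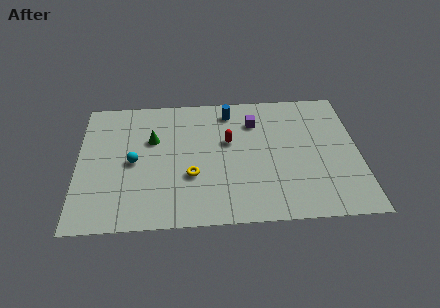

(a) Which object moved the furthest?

the purple cube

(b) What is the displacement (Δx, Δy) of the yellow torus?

(-0.8, -1.4)

The yellow torus started near (6.7, 4.8) and ended near (5.9, 3.4).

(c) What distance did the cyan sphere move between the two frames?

3.2

From (1.6, 7.5) to (2.9, 4.6), the cyan sphere covered √(1.3² + 2.9²) ≈ 3.2 units.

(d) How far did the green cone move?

3.0

The green cone was near (1.2, 4.9) before and (3.9, 6.2) after, so it travelled √(2.7² + 1.3²) ≈ 3.0 units.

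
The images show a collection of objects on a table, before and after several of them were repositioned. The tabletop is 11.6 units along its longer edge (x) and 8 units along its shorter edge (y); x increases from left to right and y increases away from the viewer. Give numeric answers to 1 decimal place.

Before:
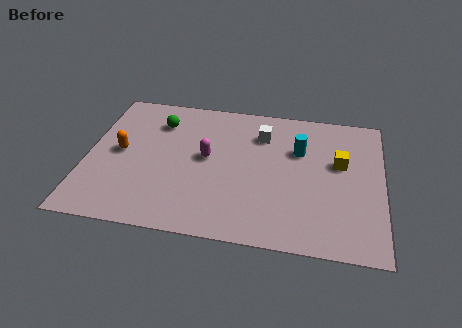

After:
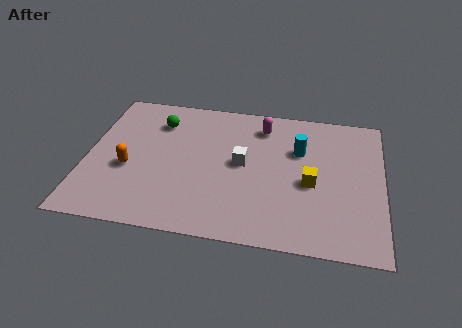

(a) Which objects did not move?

the green sphere and the cyan cylinder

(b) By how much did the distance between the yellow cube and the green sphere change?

-0.7

Before: roughly 7.3 units apart; after: 6.6. That's 0.7 units closer together.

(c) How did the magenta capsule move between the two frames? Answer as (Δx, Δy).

(2.1, 2.2)

The magenta capsule started near (4.7, 4.3) and ended near (6.8, 6.5).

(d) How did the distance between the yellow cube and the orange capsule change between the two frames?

-1.5

They were about 8.6 units apart before and 7.1 after — 1.5 units closer together.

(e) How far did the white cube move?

1.9

The white cube was near (6.8, 6.0) before and (6.1, 4.2) after, so it travelled √(0.7² + 1.8²) ≈ 1.9 units.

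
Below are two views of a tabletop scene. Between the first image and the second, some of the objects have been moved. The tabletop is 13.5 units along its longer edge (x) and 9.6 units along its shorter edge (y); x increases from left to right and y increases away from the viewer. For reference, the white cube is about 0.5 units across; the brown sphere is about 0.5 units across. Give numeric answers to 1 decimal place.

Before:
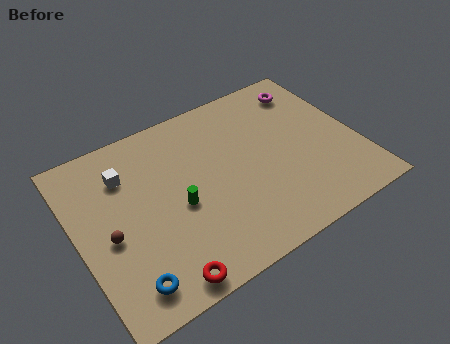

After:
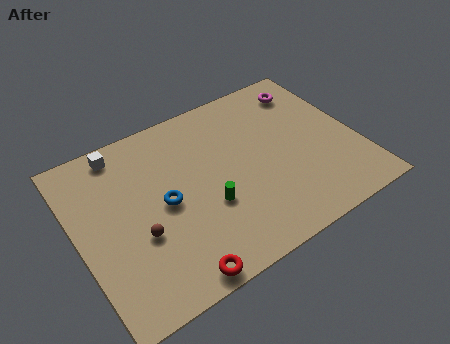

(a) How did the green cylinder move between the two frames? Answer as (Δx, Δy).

(1.3, -0.7)

The green cylinder was at about (4.7, 4.2) and moved to about (6.0, 3.5).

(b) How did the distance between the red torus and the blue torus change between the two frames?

+2.3

They were about 1.6 units apart before and 3.9 after — 2.3 units further apart.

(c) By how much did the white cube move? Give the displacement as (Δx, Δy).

(0.0, 1.4)

The white cube started near (2.6, 7.1) and ended near (2.6, 8.5).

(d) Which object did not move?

the magenta torus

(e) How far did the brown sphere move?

1.4

The brown sphere moved from about (1.4, 4.2) to (2.7, 3.6), a distance of √(1.3² + 0.6²) ≈ 1.4.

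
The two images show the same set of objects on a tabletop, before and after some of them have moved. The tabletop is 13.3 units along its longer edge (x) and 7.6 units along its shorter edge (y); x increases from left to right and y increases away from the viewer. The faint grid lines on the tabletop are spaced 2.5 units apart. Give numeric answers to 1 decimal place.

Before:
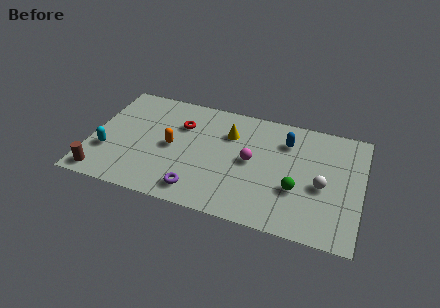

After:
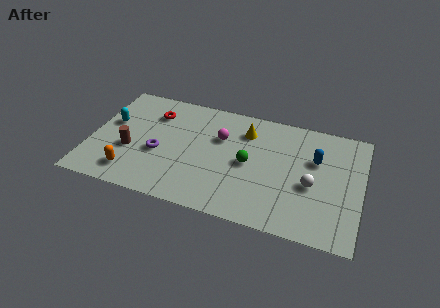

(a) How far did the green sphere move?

2.6

The green sphere was near (10.2, 2.7) before and (7.8, 3.7) after, so it travelled √(2.4² + 1.0²) ≈ 2.6 units.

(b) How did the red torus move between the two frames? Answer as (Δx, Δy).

(-1.4, 0.4)

The red torus was at about (4.3, 5.3) and moved to about (2.9, 5.7).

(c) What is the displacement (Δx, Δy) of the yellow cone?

(0.8, 0.4)

The yellow cone started near (6.7, 5.4) and ended near (7.5, 5.8).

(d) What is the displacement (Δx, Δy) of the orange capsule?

(-1.8, -2.3)

The orange capsule started near (4.0, 3.7) and ended near (2.2, 1.4).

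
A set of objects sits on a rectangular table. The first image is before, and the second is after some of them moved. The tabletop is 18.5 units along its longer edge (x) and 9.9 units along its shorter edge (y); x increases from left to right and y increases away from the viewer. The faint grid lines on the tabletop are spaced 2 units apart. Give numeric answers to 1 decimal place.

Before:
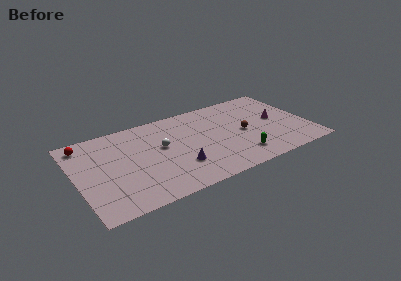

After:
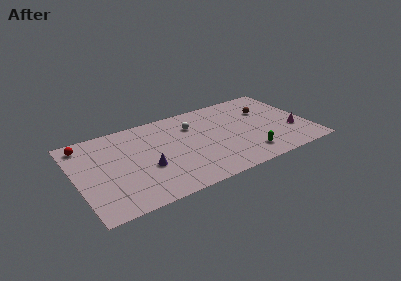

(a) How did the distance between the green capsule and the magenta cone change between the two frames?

-0.6

Before: roughly 4.7 units apart; after: 4.1. That's 0.6 units closer together.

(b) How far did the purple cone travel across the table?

2.6

From (7.8, 2.9) to (5.4, 3.8), the purple cone covered √(2.4² + 0.9²) ≈ 2.6 units.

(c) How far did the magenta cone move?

2.1

The magenta cone was near (16.1, 5.2) before and (17.1, 3.3) after, so it travelled √(1.0² + 1.9²) ≈ 2.1 units.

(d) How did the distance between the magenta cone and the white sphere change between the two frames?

-0.8

They were about 9.3 units apart before and 8.5 after — 0.8 units closer together.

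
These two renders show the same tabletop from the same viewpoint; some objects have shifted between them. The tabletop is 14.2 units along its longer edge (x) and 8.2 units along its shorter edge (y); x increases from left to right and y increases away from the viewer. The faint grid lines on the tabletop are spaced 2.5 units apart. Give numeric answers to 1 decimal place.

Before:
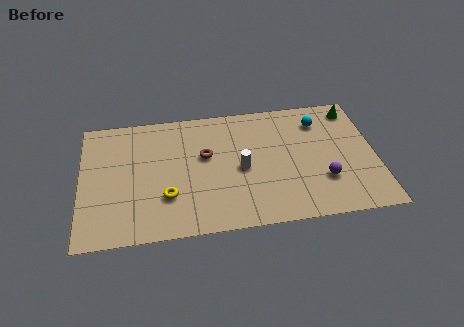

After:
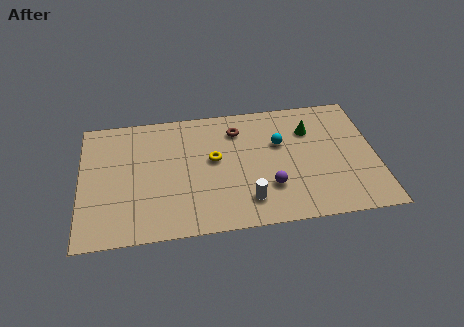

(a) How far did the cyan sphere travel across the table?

2.3

The cyan sphere was near (11.6, 6.4) before and (9.6, 5.2) after, so it travelled √(2.0² + 1.2²) ≈ 2.3 units.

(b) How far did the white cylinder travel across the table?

2.1

The white cylinder was near (7.7, 3.8) before and (7.9, 1.7) after, so it travelled √(0.2² + 2.1²) ≈ 2.1 units.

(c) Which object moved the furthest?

the yellow torus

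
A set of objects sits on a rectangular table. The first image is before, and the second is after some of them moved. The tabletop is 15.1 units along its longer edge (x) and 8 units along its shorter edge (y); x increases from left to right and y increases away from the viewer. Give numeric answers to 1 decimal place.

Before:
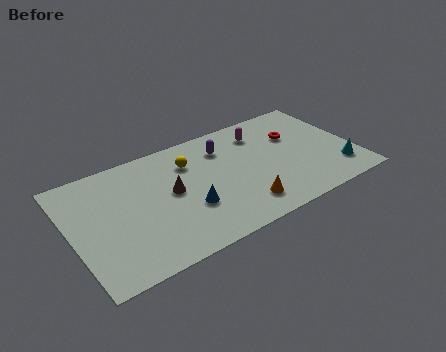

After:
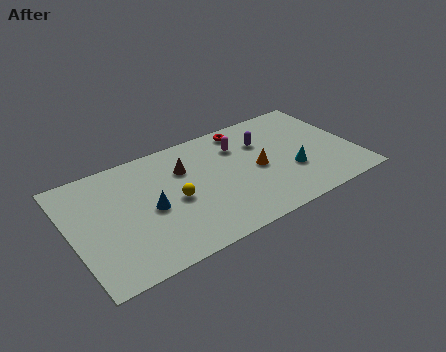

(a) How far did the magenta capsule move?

1.4

The magenta capsule was near (10.5, 6.3) before and (9.2, 5.9) after, so it travelled √(1.3² + 0.4²) ≈ 1.4 units.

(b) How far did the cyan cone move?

2.6

The cyan cone was near (14.0, 1.8) before and (11.6, 2.8) after, so it travelled √(2.4² + 1.0²) ≈ 2.6 units.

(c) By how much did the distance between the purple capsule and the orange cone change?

-2.6

Before: roughly 4.5 units apart; after: 1.9. That's 2.6 units closer together.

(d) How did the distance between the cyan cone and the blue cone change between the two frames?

-0.5

Before: roughly 8.1 units apart; after: 7.6. That's 0.5 units closer together.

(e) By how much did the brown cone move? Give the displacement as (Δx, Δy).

(0.9, 1.3)

From the two frames, the brown cone sits at roughly (5.3, 4.3) before and (6.2, 5.6) after.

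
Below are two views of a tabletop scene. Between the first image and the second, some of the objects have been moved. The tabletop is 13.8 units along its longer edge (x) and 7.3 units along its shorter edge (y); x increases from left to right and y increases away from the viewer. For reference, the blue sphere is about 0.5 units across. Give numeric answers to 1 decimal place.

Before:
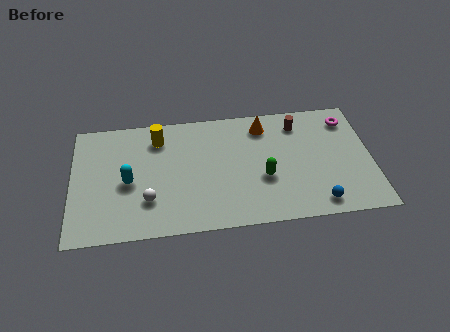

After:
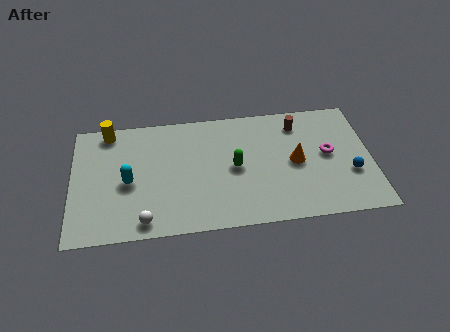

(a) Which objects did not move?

the cyan capsule and the brown cylinder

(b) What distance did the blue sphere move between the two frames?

2.3

The blue sphere moved from about (11.2, 1.0) to (12.8, 2.6), a distance of √(1.6² + 1.6²) ≈ 2.3.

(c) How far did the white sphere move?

1.2

From (3.5, 2.1) to (3.3, 0.9), the white sphere covered √(0.2² + 1.2²) ≈ 1.2 units.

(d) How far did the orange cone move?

2.8

The orange cone moved from about (8.9, 6.0) to (10.3, 3.6), a distance of √(1.4² + 2.4²) ≈ 2.8.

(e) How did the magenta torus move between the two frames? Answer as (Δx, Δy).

(-1.0, -2.0)

From the two frames, the magenta torus sits at roughly (12.8, 5.9) before and (11.8, 3.9) after.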